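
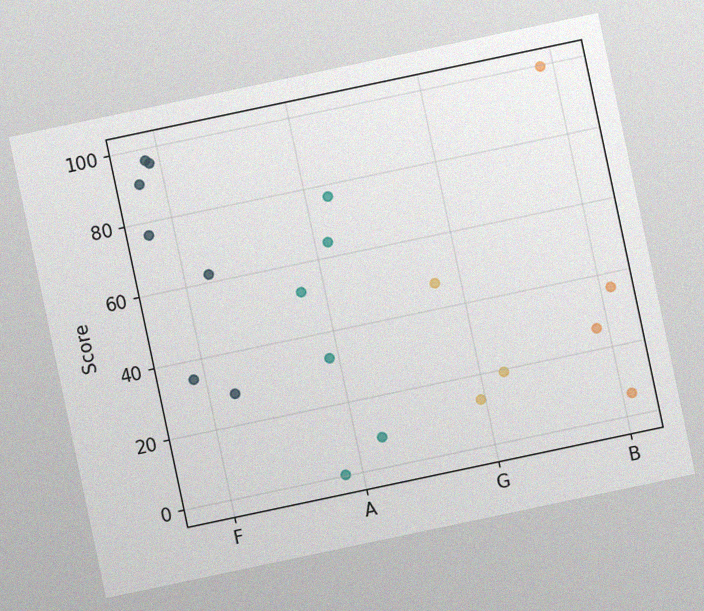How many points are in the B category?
The chart is tilted about 12° counter-clockwise, with some photo noise. Counting the markers in the B column gives 4.

4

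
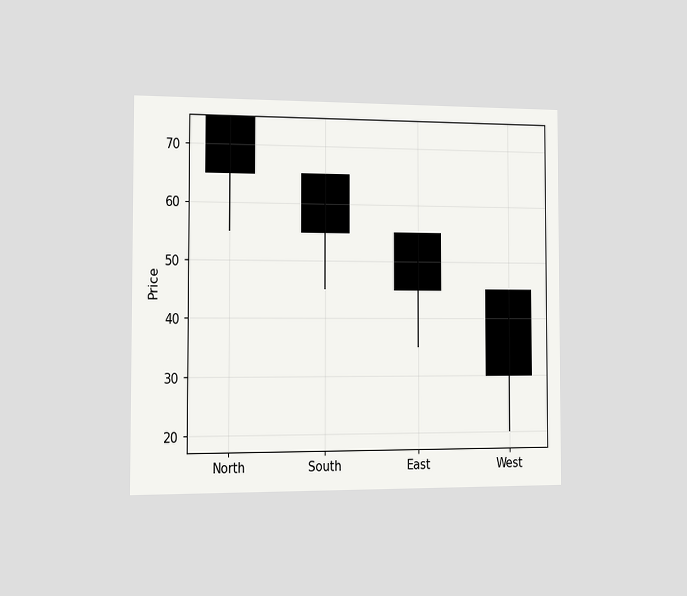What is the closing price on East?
The chart is viewed slightly from the left. The East candle closes at 45.

45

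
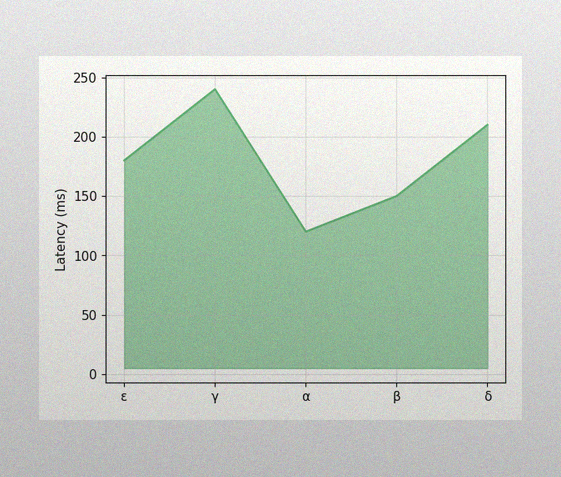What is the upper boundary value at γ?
The image has some photo noise and uneven lighting. At γ the upper boundary is at 240ms.

240ms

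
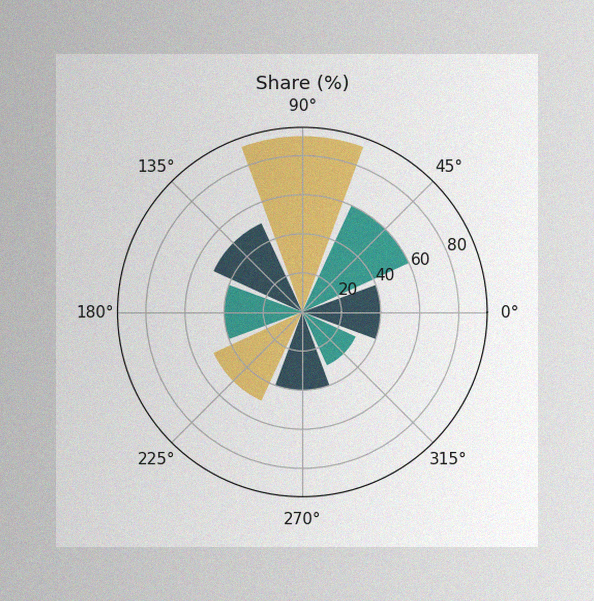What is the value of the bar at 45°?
60%

The image has some photo noise and uneven lighting. The bar at 45° reaches 60% on the radial axis.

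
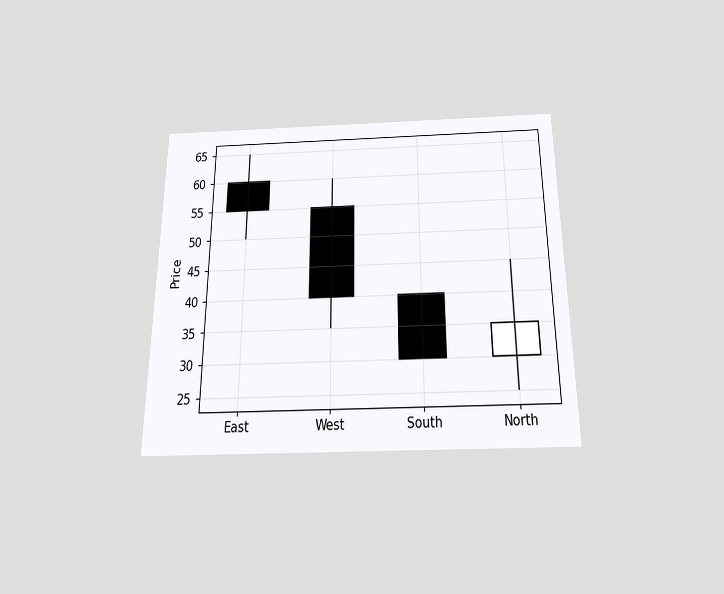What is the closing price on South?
30

The chart is viewed slightly from below. The South candle closes at 30.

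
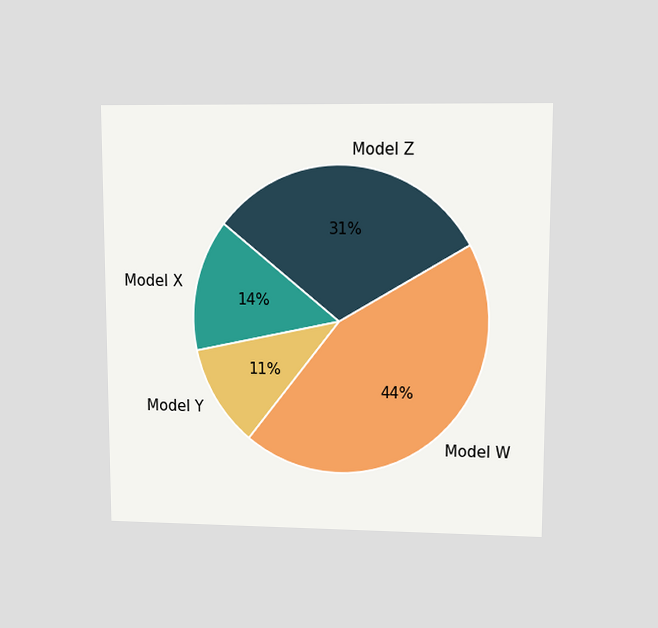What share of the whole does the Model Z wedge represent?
The chart is viewed at a slight angle. The Model Z slice takes up 31% of the pie.

31%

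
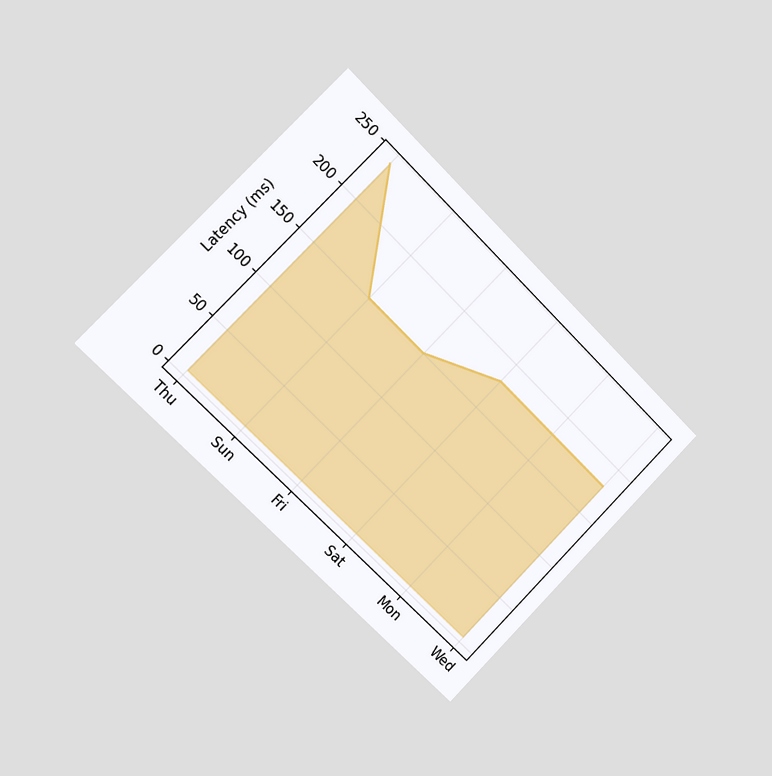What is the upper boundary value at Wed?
The chart is tilted about 45° clockwise and viewed slightly from the left. At Wed the upper boundary is at 180ms.

180ms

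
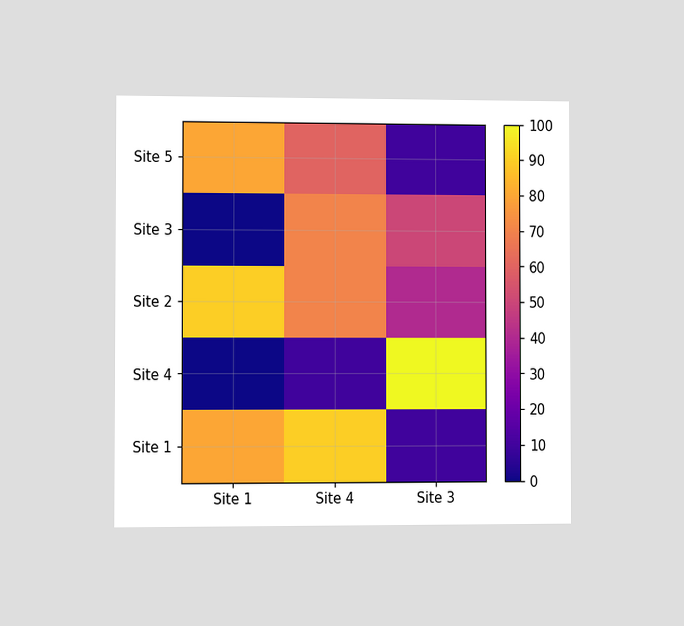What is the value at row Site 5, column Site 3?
10

The chart is viewed slightly from the left. Matching cell (Site 5, Site 3) against the colorbar gives 10.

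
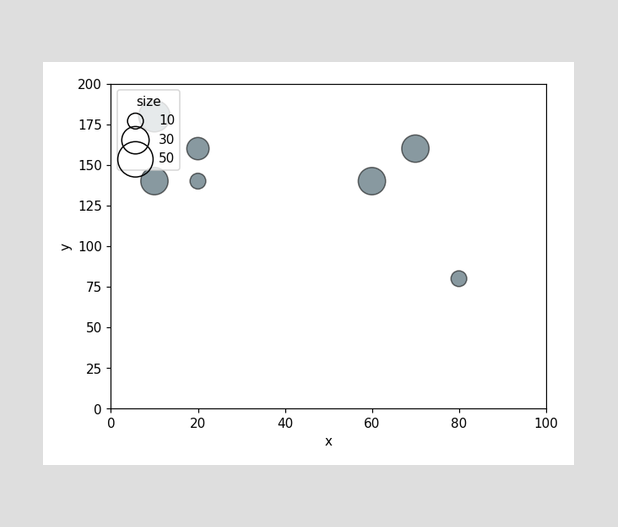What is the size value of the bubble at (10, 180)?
40

Matching the bubble at (10, 180) against the size legend gives 40.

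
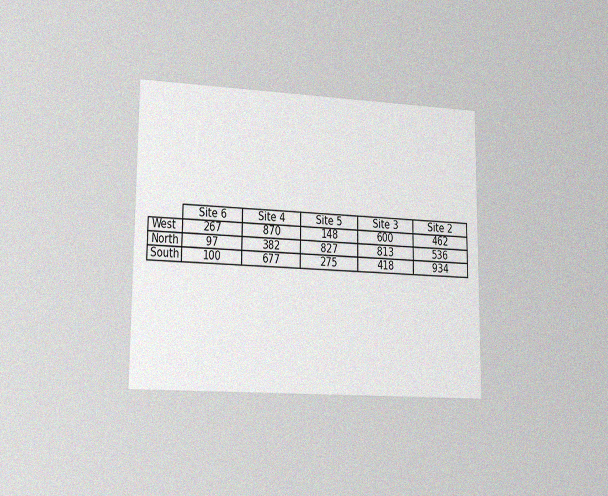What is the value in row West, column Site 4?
The chart is viewed slightly from the left, with some photo noise. The (West, Site 4) cell reads 870.

870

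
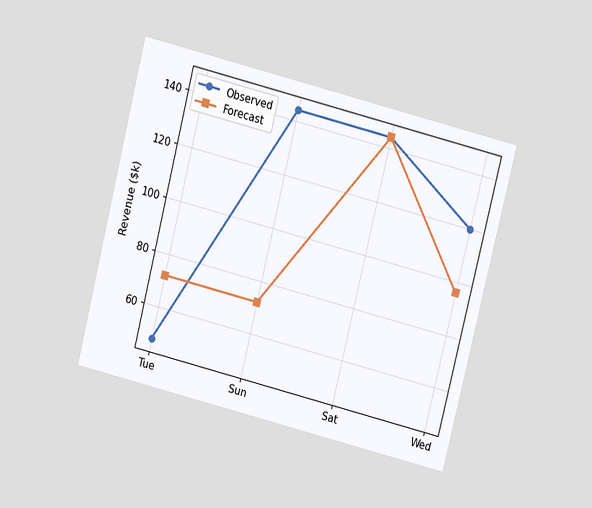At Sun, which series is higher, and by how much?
The chart is tilted about 14° clockwise and viewed slightly from above. At Sun, Observed sits above the other line by $72k.

Observed, by $72k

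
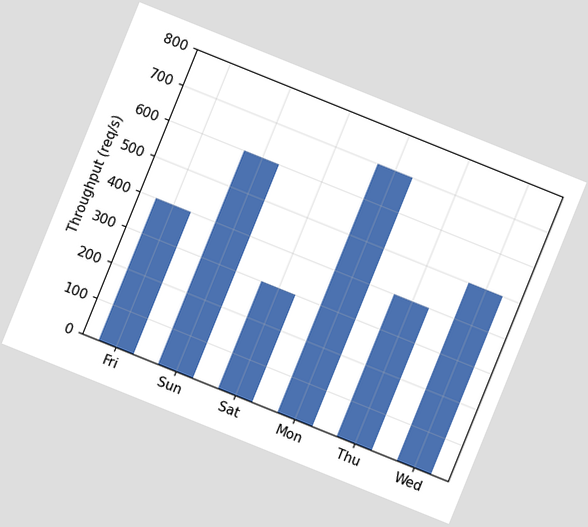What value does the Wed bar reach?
500req/s

The chart is tilted about 22° clockwise. Reading along the chart's y-axis, the Wed bar reaches 500req/s.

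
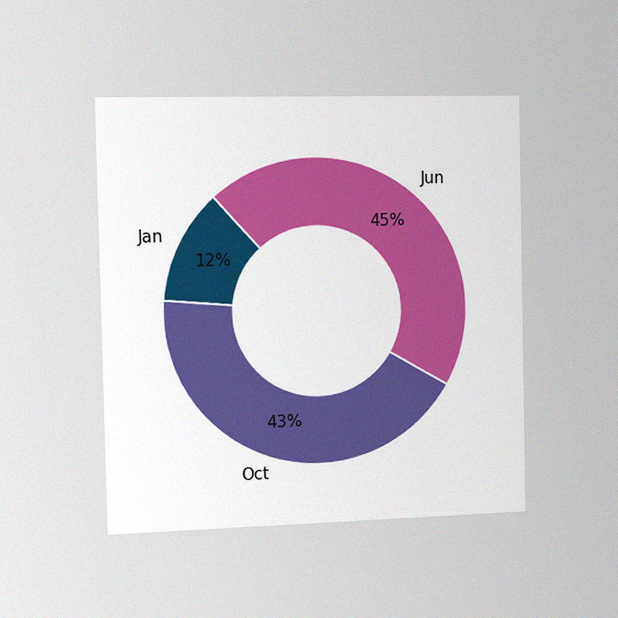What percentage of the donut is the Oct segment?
The chart is viewed slightly from the left, with some photo noise. The Oct segment takes up 43% of the ring.

43%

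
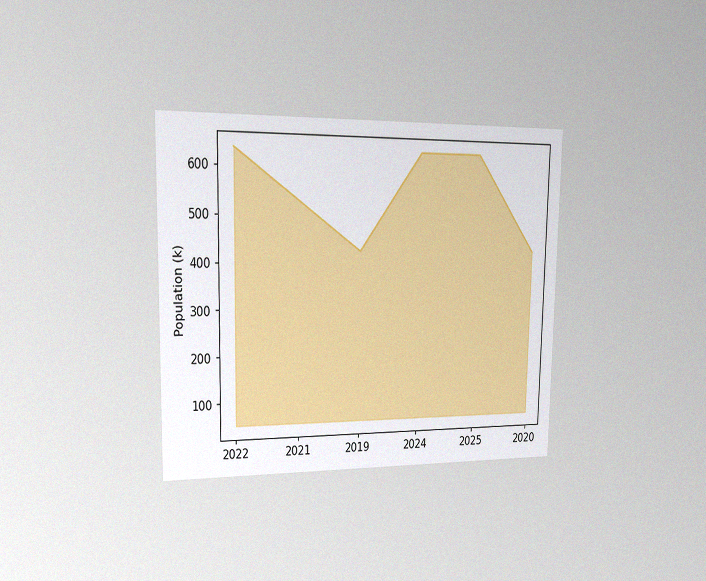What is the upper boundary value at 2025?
636k

The chart is viewed slightly from the left, with some photo noise. At 2025 the upper boundary is at 636k.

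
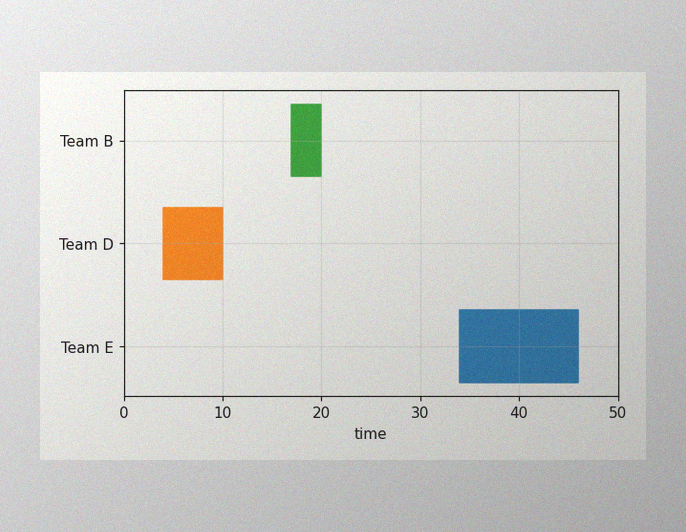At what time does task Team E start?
34

The image has some photo noise and uneven lighting. The Team E bar begins at t=34.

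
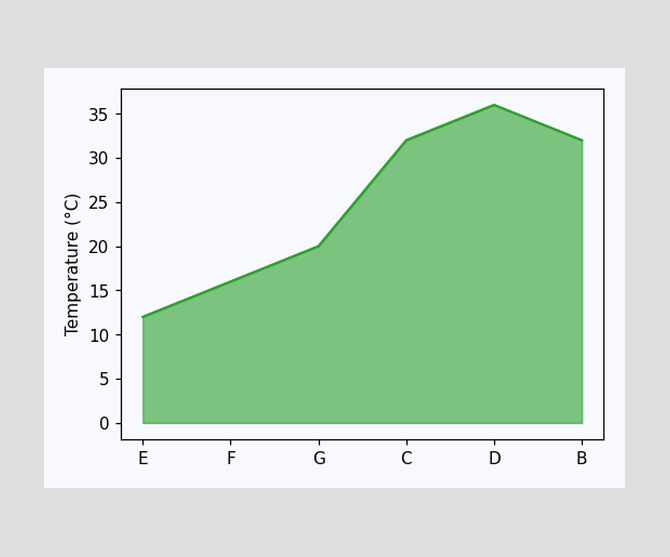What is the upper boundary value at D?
36°C

At D the upper boundary is at 36°C.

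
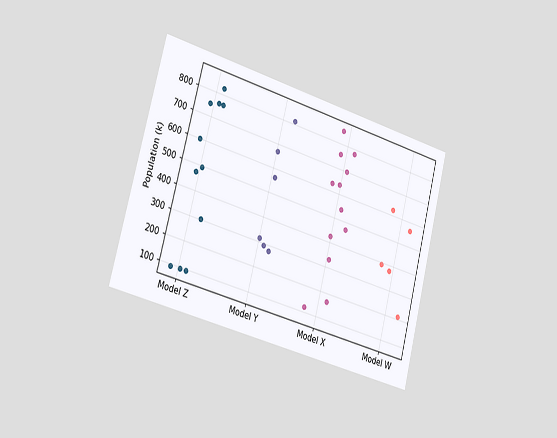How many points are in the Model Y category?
The chart is tilted about 15° clockwise and viewed slightly from the left. Counting the markers in the Model Y column gives 6.

6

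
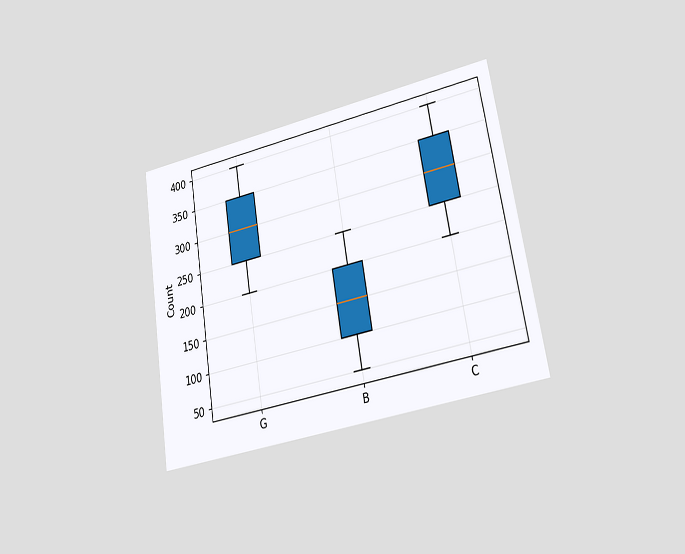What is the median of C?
300

The chart is tilted about 9° counter-clockwise and viewed at a slight angle. The median line in the C box sits at 300.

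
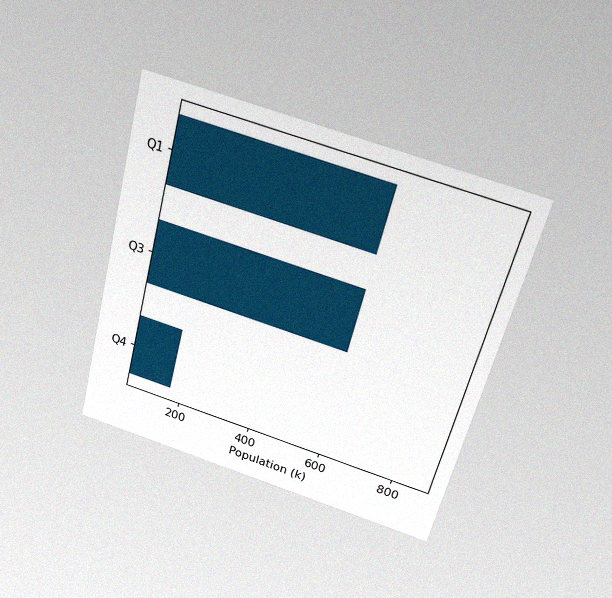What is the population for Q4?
The chart is tilted about 14° clockwise and viewed slightly from above, with some photo noise. Reading along the chart's x-axis, the Q4 bar reaches 170k.

170k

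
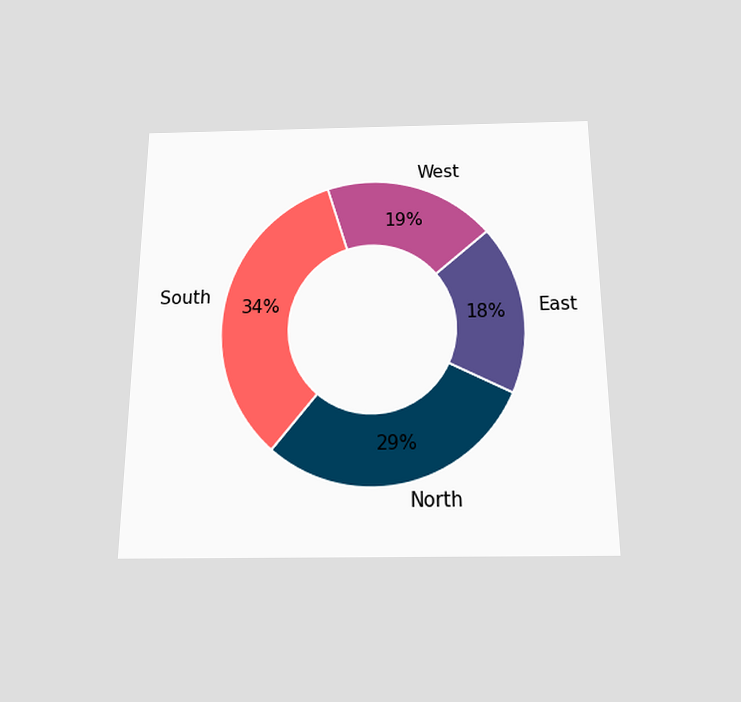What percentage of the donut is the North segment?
29%

The chart is viewed slightly from below. The North segment takes up 29% of the ring.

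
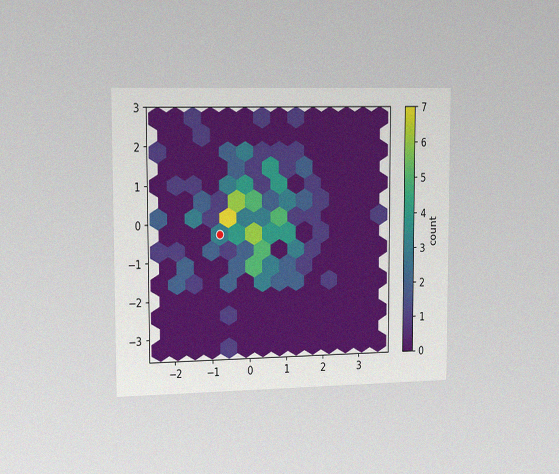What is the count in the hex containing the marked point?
3

The chart is viewed slightly from the left, with some photo noise. The marked hex reads 3 on the colorbar.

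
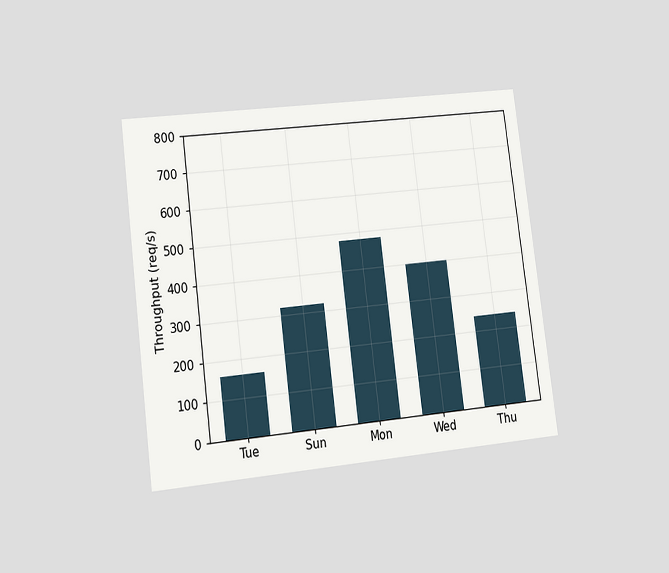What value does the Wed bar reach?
400req/s

The chart is tilted about 7° counter-clockwise and viewed at a slight angle. Reading along the chart's y-axis, the Wed bar reaches 400req/s.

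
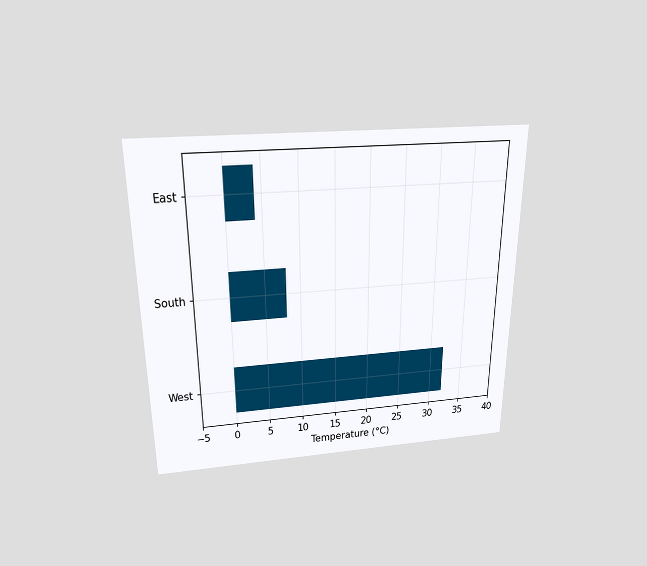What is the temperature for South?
The chart is viewed slightly from above. Reading along the chart's x-axis, the South bar reaches 8°C.

8°C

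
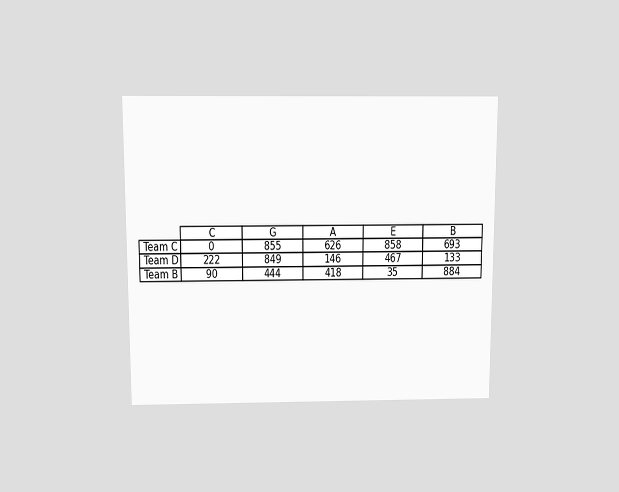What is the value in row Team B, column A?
The chart is viewed slightly from above. The (Team B, A) cell reads 418.

418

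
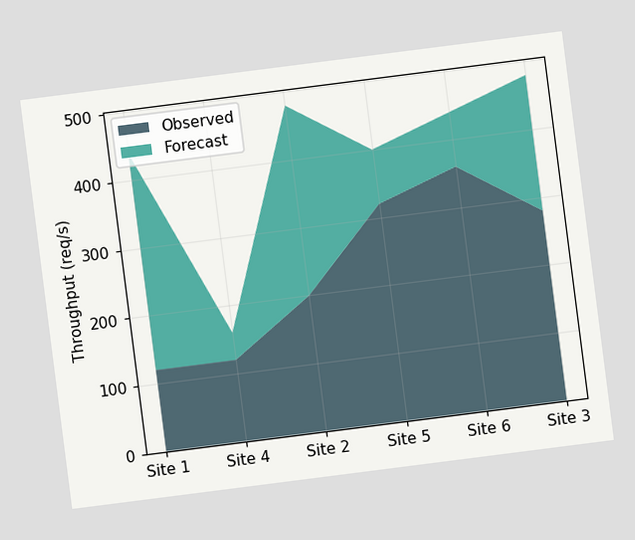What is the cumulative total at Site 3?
The chart is tilted about 7° counter-clockwise. The stacked total at Site 3 reaches 480req/s.

480req/s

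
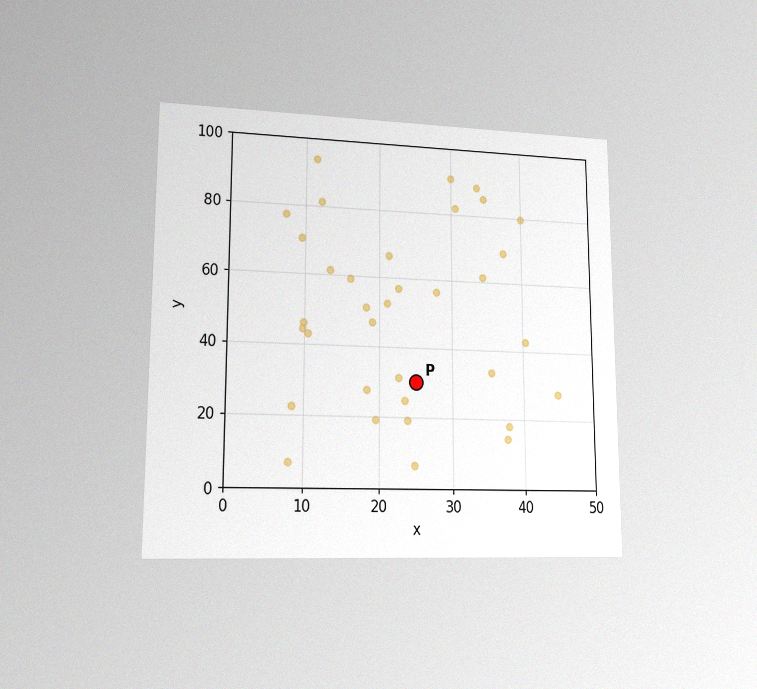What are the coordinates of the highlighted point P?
The chart is viewed at a slight angle, with some photo noise. Following the gridlines from P to each axis, P sits at (25, 30).

(25, 30)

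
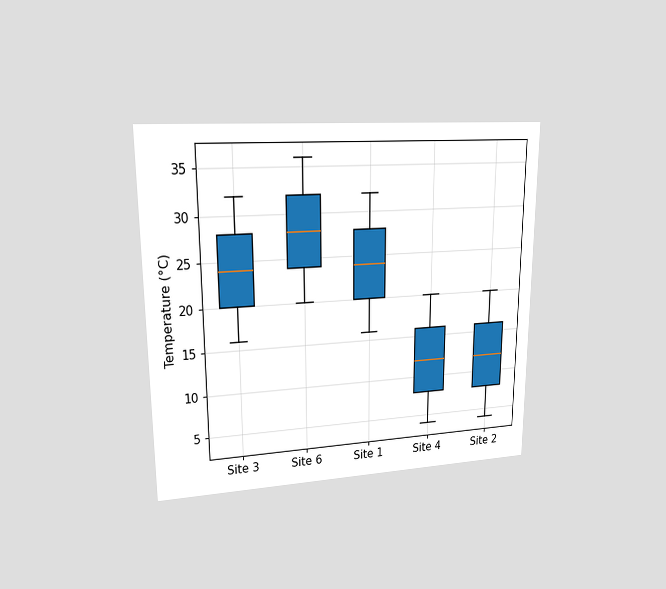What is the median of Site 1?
24°C

The chart is viewed at a slight angle. The median line in the Site 1 box sits at 24°C.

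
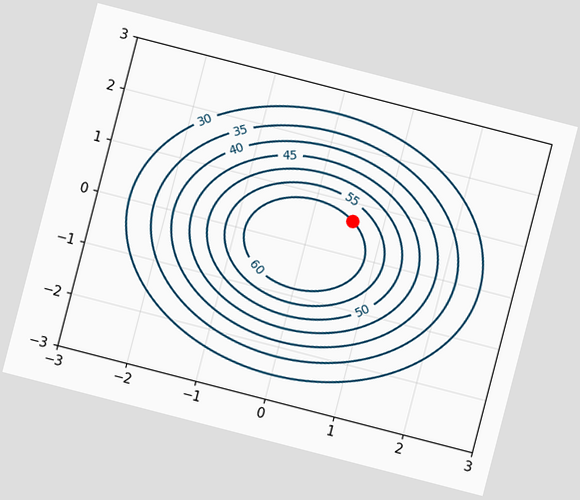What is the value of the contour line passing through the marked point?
The chart is tilted about 14° clockwise. The marked point sits on the contour labelled 60.

60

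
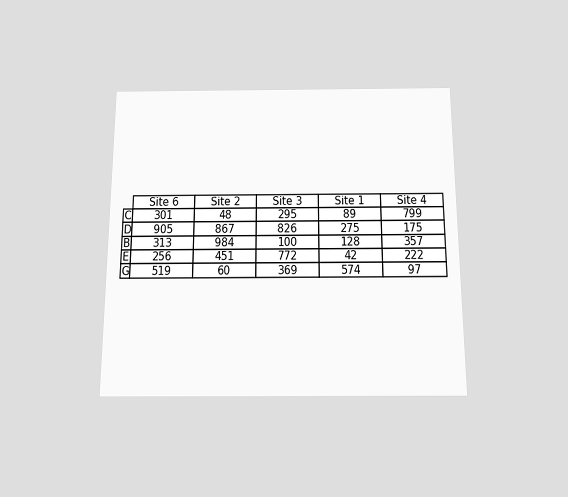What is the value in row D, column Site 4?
The chart is viewed slightly from below. The (D, Site 4) cell reads 175.

175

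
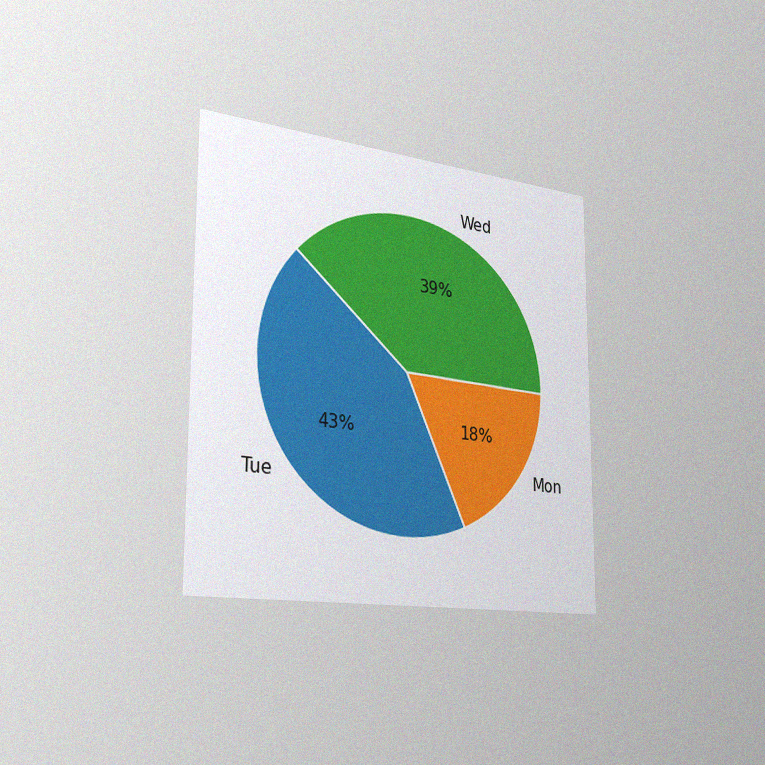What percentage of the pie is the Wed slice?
The chart is viewed slightly from the left, with some photo noise. The Wed slice takes up 39% of the pie.

39%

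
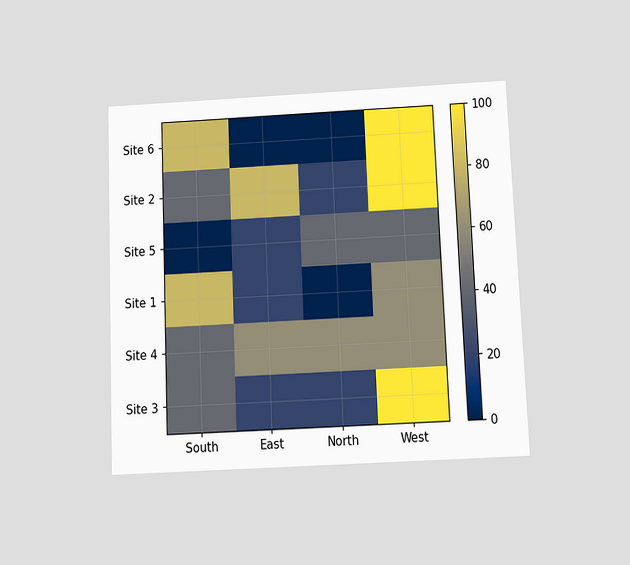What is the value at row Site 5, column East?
The chart is tilted about 2° counter-clockwise and viewed slightly from below. Matching cell (Site 5, East) against the colorbar gives 20.

20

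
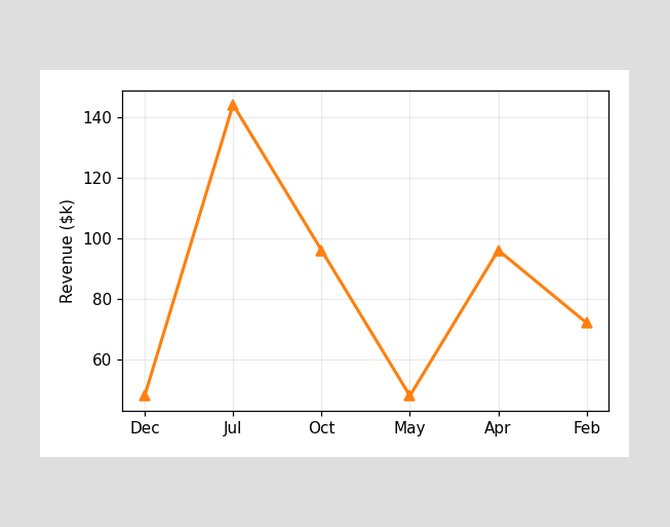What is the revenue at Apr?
$96k

At Apr, the line is at $96k.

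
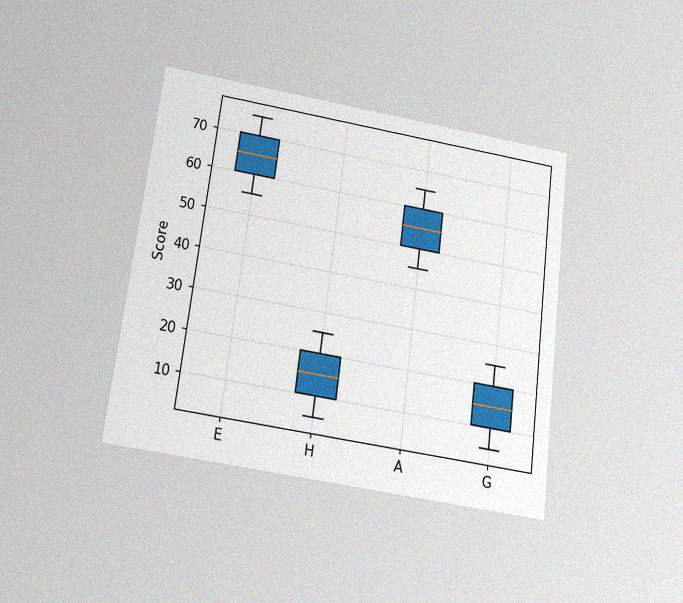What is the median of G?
15

The chart is tilted about 7° clockwise and viewed slightly from below, with some photo noise. The median line in the G box sits at 15.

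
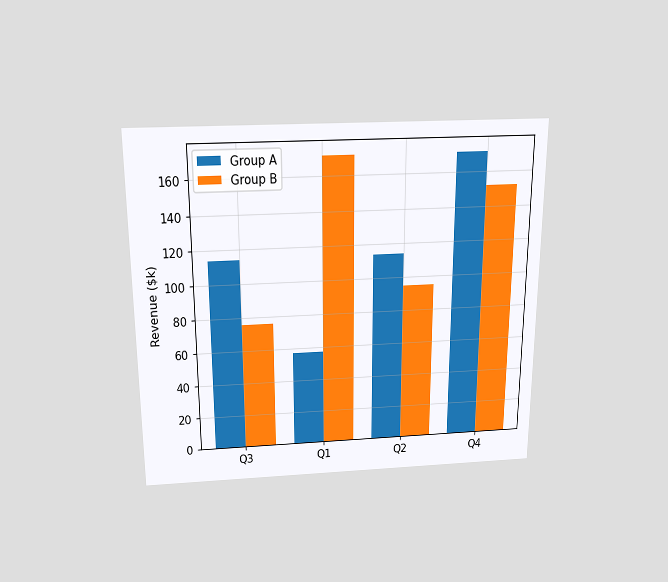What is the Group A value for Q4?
The chart is viewed slightly from above. The Group A bar at Q4 reaches $171k on the y-axis.

$171k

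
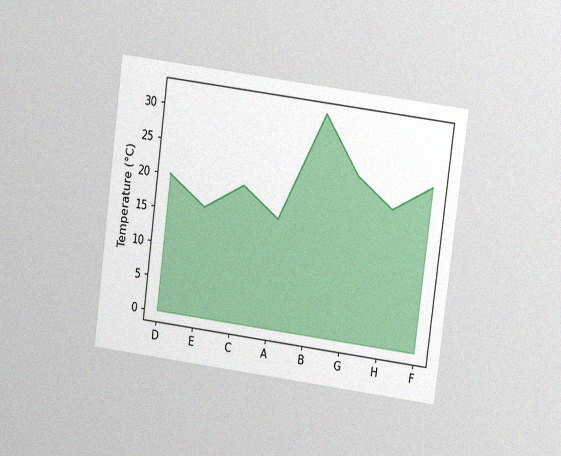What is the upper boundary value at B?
The chart is tilted about 7° clockwise and viewed at a slight angle, with some photo noise. At B the upper boundary is at 32°C.

32°C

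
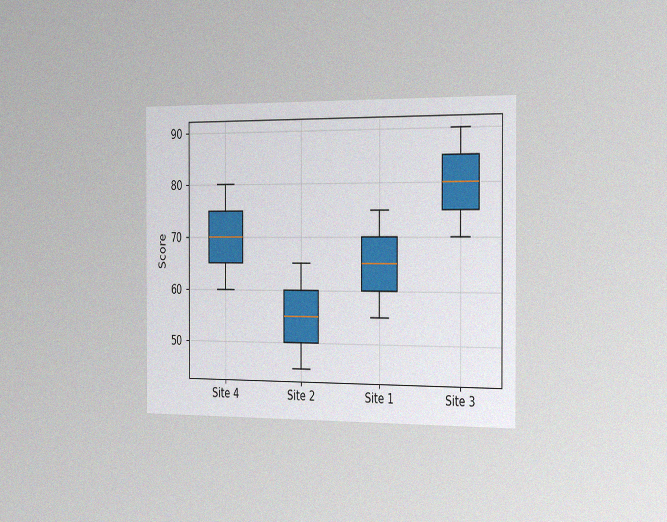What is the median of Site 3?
80

The chart is viewed slightly from the right, with some photo noise. The median line in the Site 3 box sits at 80.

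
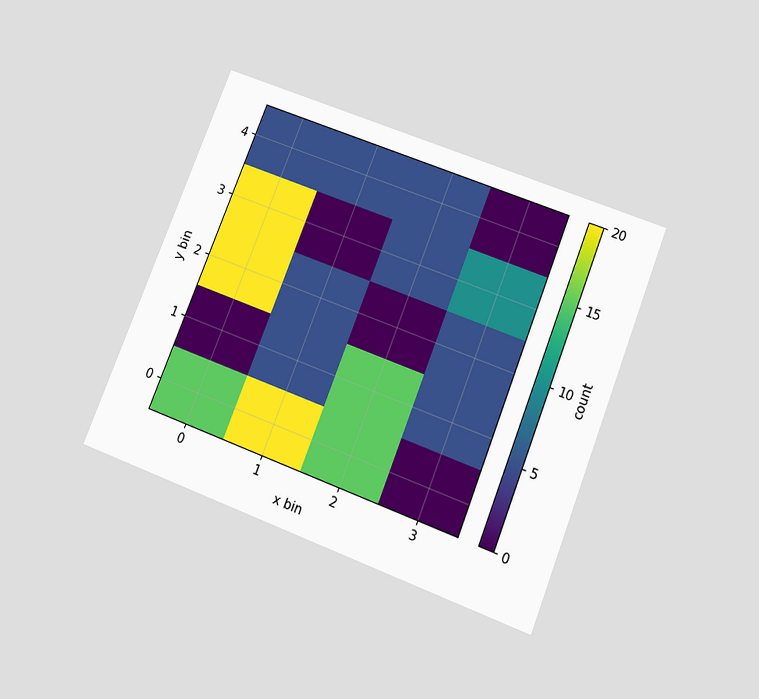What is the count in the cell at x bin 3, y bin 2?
5

The chart is tilted about 21° clockwise and viewed slightly from below. Matching the cell (3, 2) against the colorbar gives 5.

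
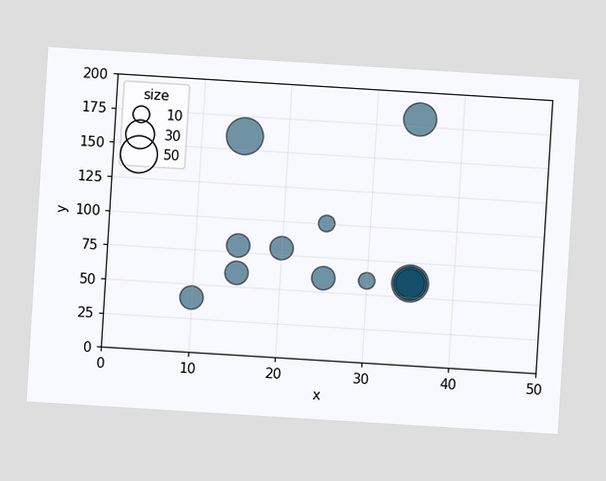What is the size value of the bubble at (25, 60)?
20

The chart is tilted about 4° clockwise. Matching the bubble at (25, 60) against the size legend gives 20.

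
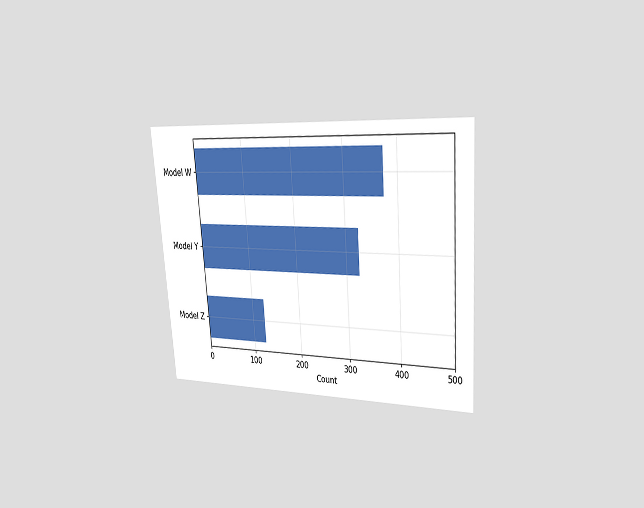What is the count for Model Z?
The chart is tilted about 4° counter-clockwise and viewed slightly from the right. Reading along the chart's x-axis, the Model Z bar reaches 125.

125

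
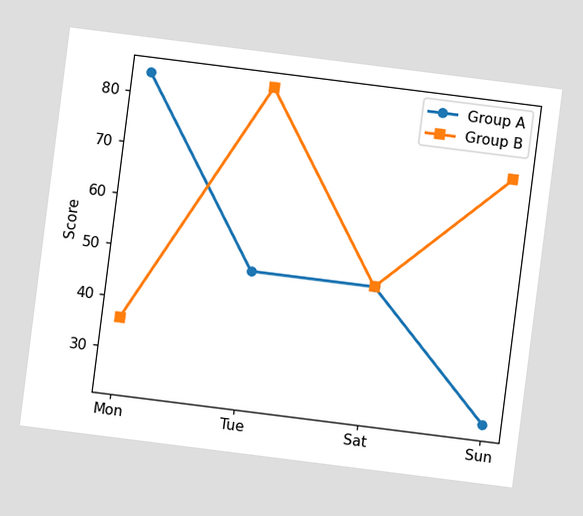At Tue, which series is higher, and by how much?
The chart is tilted about 7° clockwise. At Tue, Group B sits above the other line by 36.

Group B, by 36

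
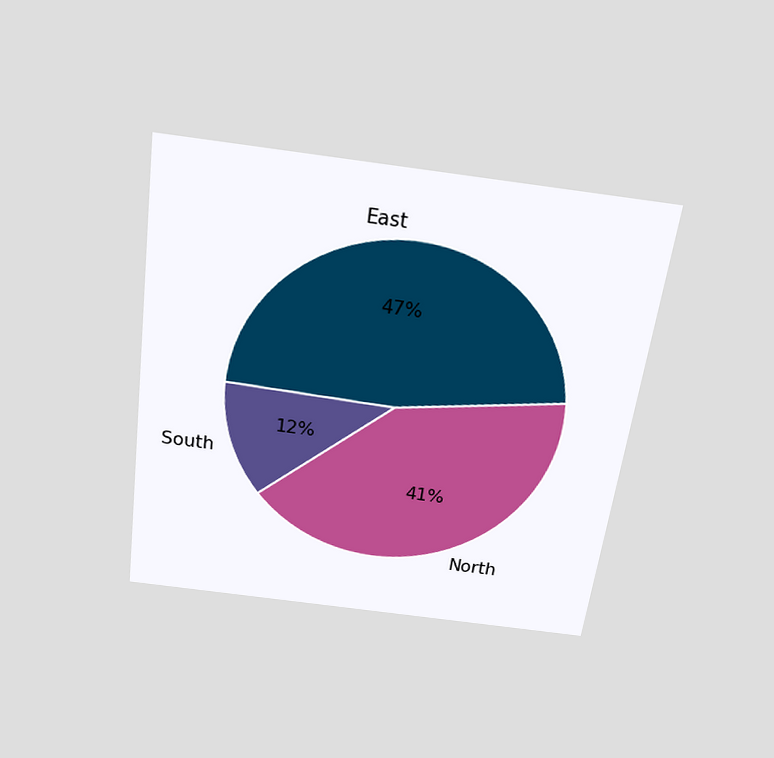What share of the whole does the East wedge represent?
47%

The chart is tilted about 8° clockwise and viewed slightly from above. The East slice takes up 47% of the pie.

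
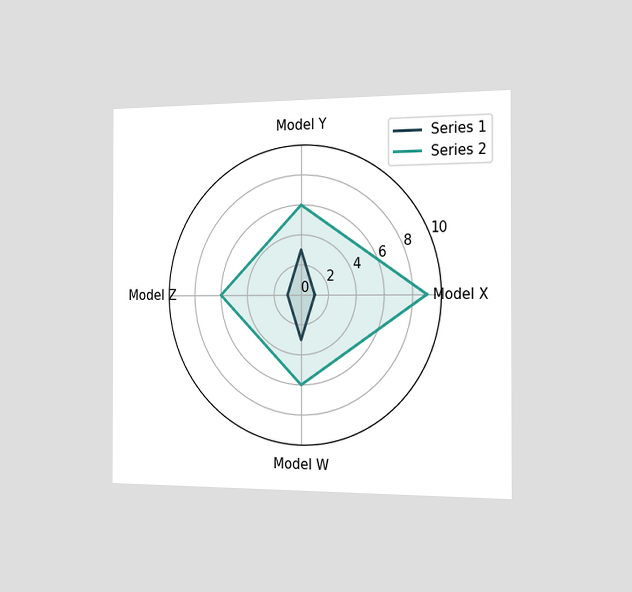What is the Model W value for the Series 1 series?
3

The chart is viewed slightly from the right. On the Model W axis, Series 1 reaches 3.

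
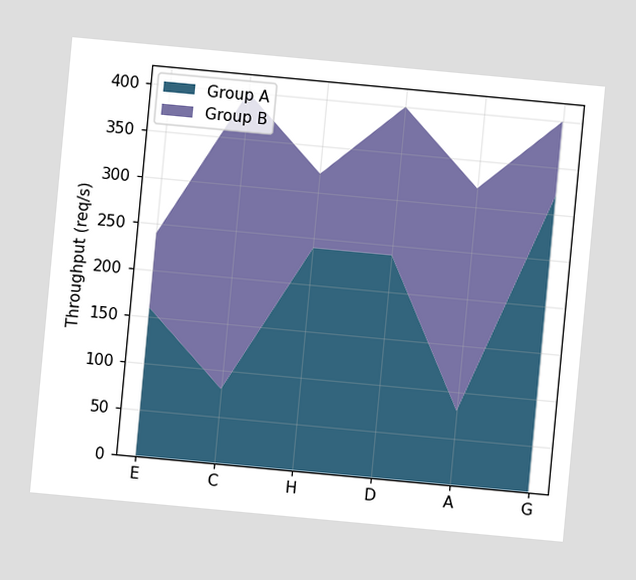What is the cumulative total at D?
The chart is tilted about 5° clockwise. The stacked total at D reaches 400req/s.

400req/s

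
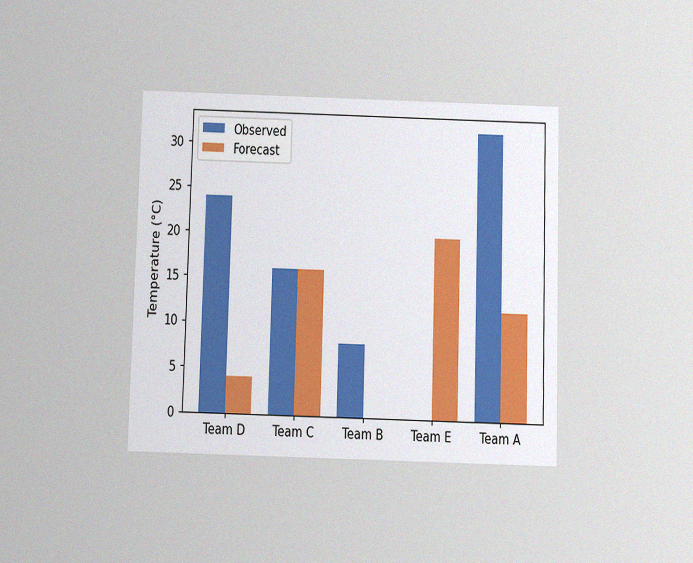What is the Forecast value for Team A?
The chart is viewed slightly from below, with some photo noise. The Forecast bar at Team A reaches 12°C on the y-axis.

12°C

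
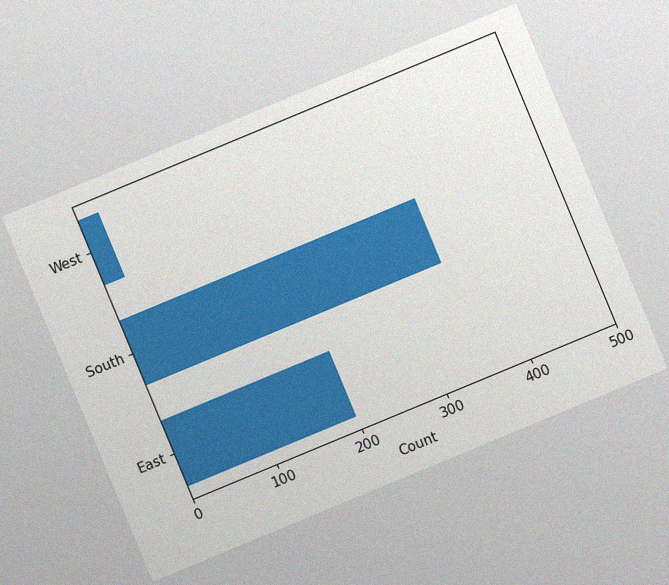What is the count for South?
350

The chart is tilted about 23° counter-clockwise, with some photo noise. Reading along the chart's x-axis, the South bar reaches 350.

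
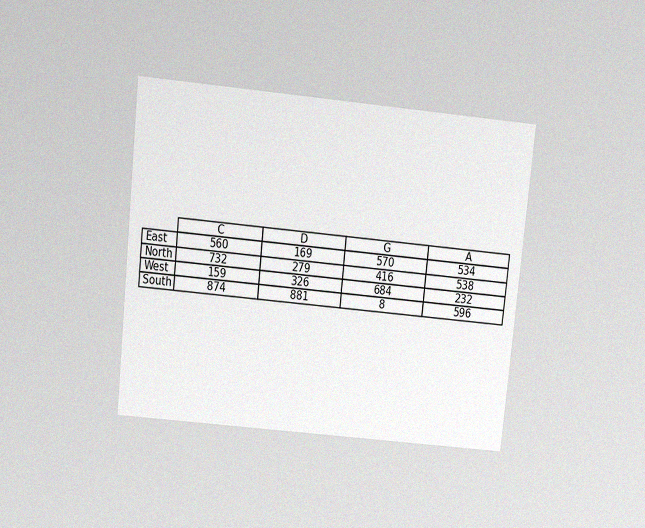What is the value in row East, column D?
169

The chart is tilted about 6° clockwise and viewed slightly from above, with some photo noise. The (East, D) cell reads 169.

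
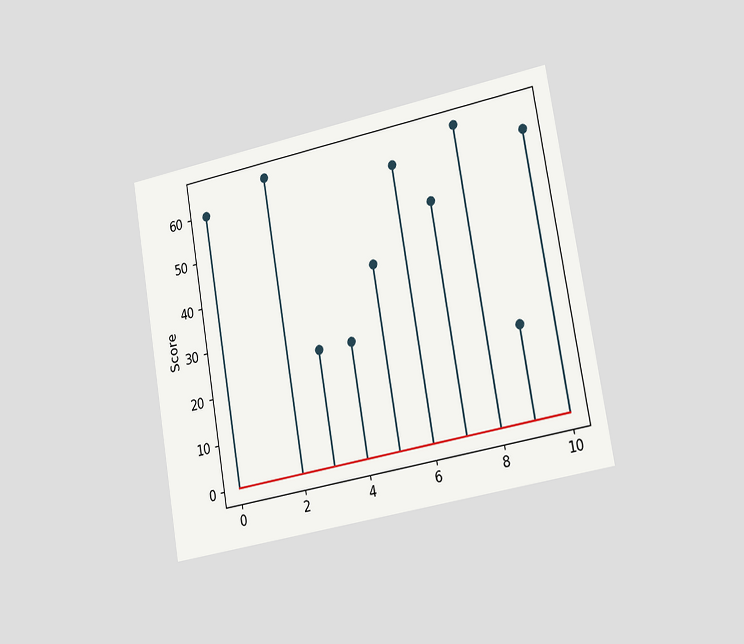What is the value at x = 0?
60

The chart is tilted about 10° counter-clockwise and viewed slightly from the right. The stem at x=0 reaches 60.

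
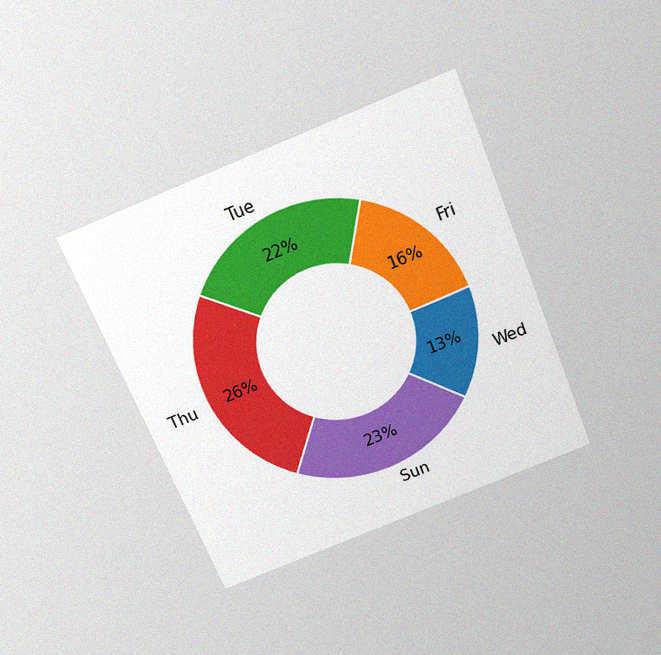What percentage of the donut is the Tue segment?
22%

The chart is tilted about 22° counter-clockwise and viewed slightly from above, with some photo noise. The Tue segment takes up 22% of the ring.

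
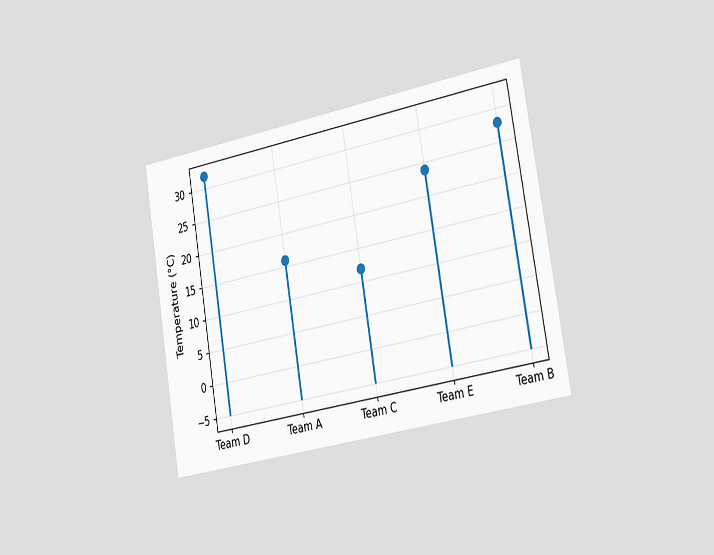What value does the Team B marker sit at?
28°C

The chart is tilted about 10° counter-clockwise and viewed slightly from the right. The Team B marker sits at 28°C.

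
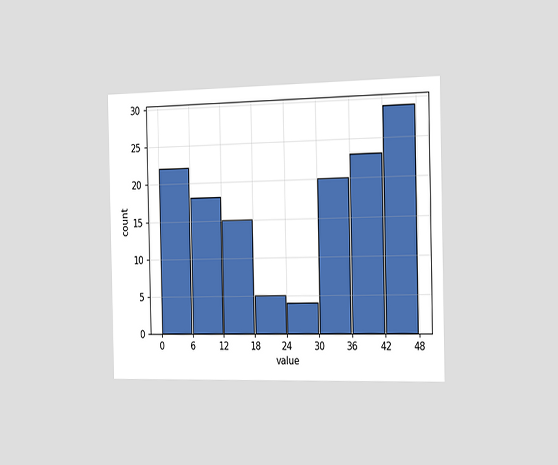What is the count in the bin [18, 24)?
5

The chart is viewed slightly from the right. The [18, 24) bin has height 5.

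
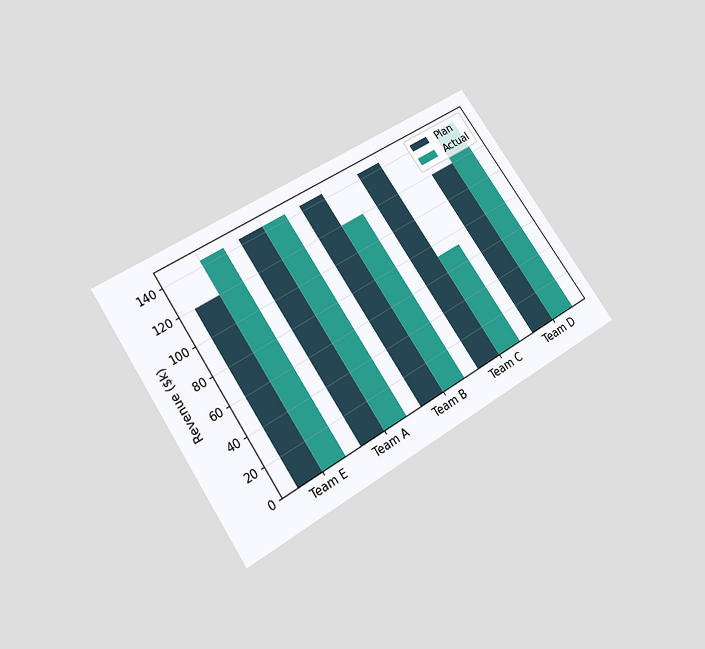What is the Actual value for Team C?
$72k

The chart is tilted about 34° counter-clockwise and viewed slightly from below. The Actual bar at Team C reaches $72k on the y-axis.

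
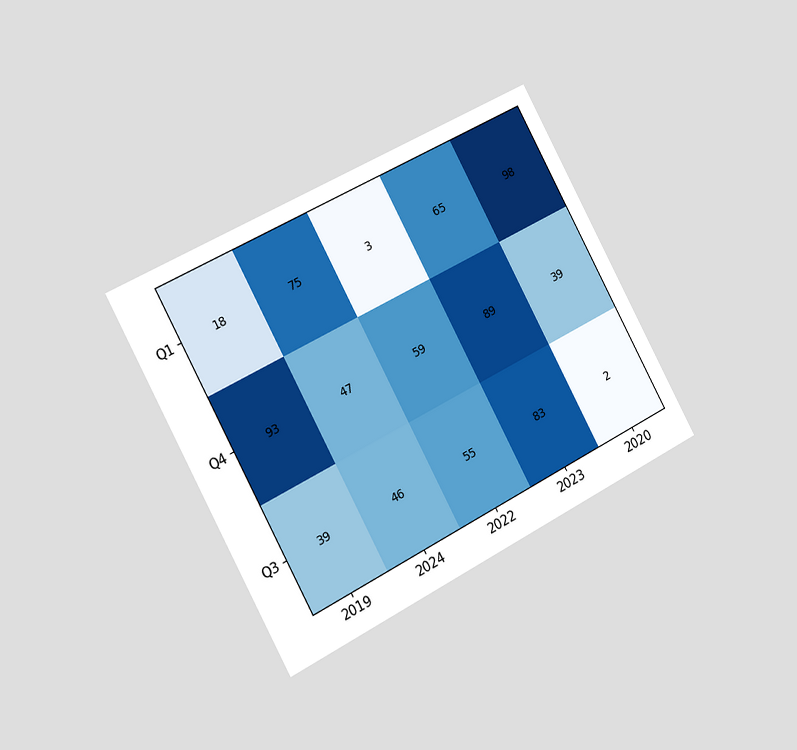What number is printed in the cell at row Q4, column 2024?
The chart is tilted about 28° counter-clockwise and viewed slightly from the left. The (Q4, 2024) cell reads 47.

47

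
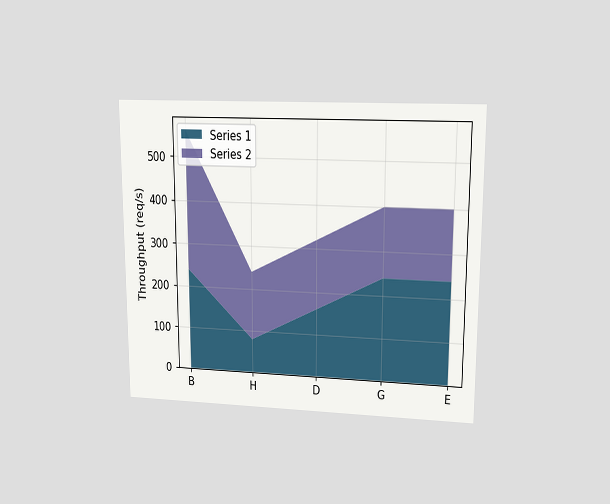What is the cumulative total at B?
The chart is viewed at a slight angle. The stacked total at B reaches 560req/s.

560req/s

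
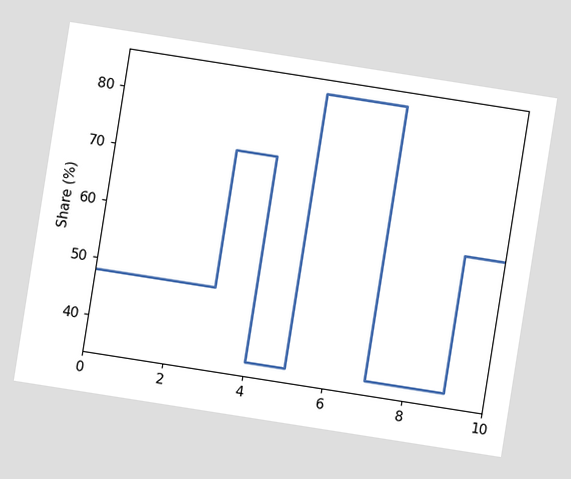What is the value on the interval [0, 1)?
48%

The chart is tilted about 9° clockwise. On [0, 1) the step sits at 48%.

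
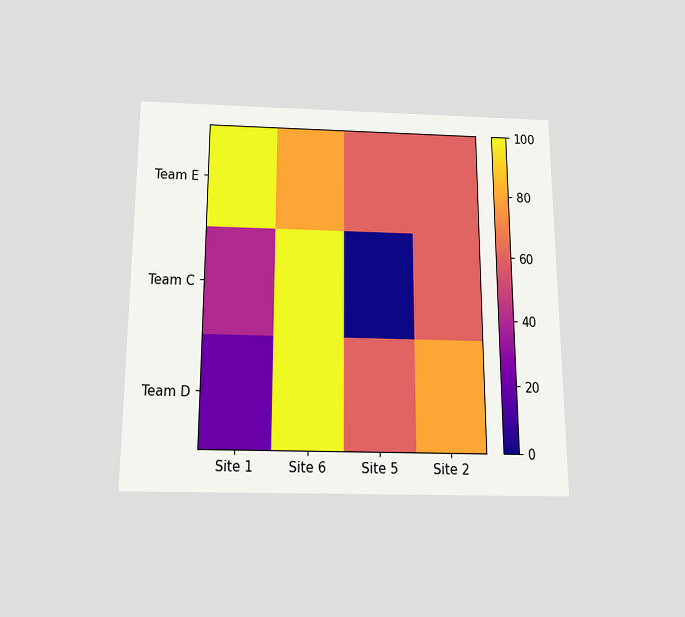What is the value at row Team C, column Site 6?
The chart is viewed slightly from below. Matching cell (Team C, Site 6) against the colorbar gives 100.

100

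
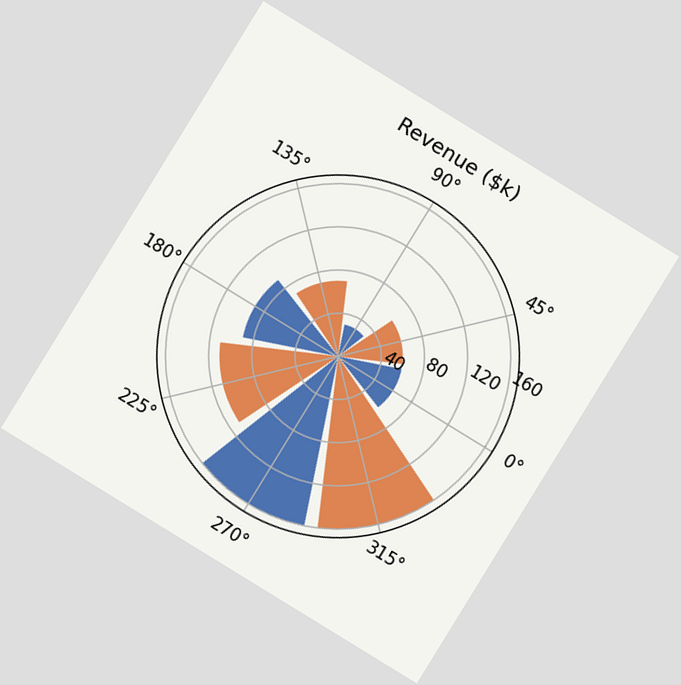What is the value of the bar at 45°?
The chart is tilted about 32° clockwise. The bar at 45° reaches $60k on the radial axis.

$60k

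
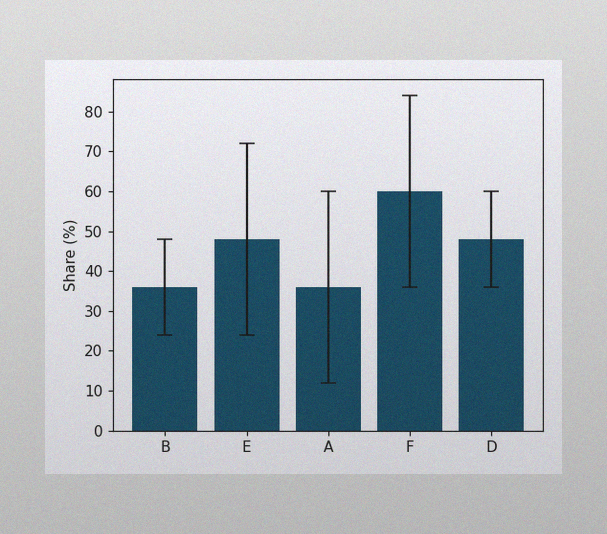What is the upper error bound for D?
The image has some photo noise and uneven lighting. The D bar's upper whisker reaches 60%.

60%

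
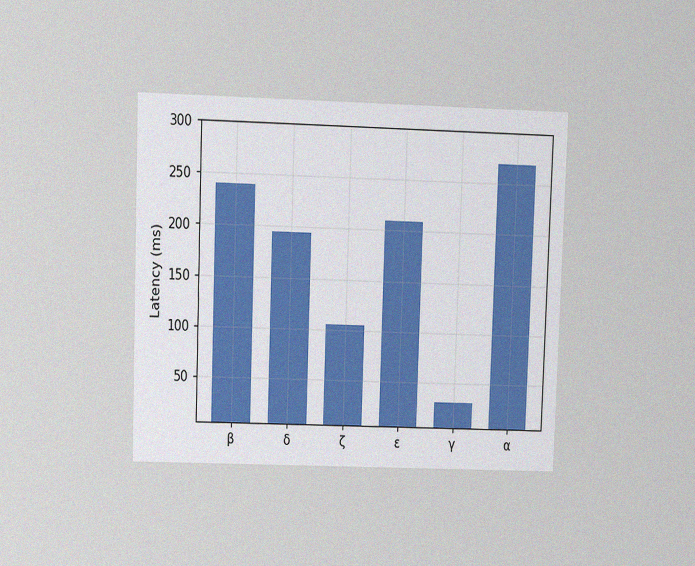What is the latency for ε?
210ms

The chart is tilted about 2° clockwise and viewed at a slight angle, with some photo noise. Reading along the chart's y-axis, the ε bar reaches 210ms.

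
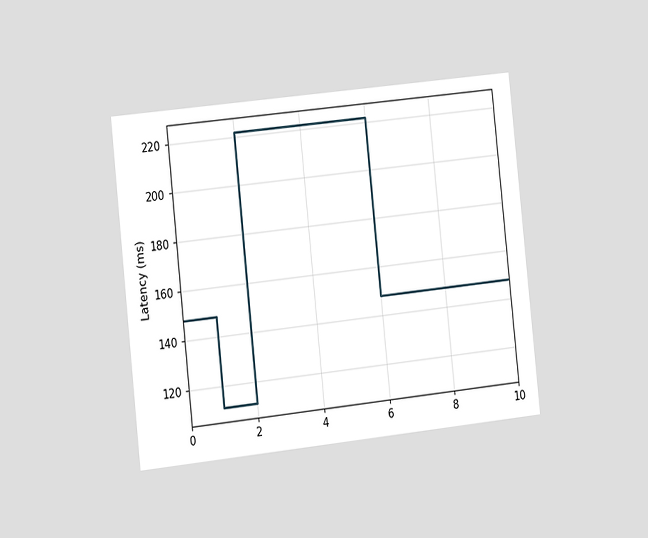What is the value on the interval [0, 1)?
The chart is tilted about 6° counter-clockwise and viewed slightly from the left. On [0, 1) the step sits at 148ms.

148ms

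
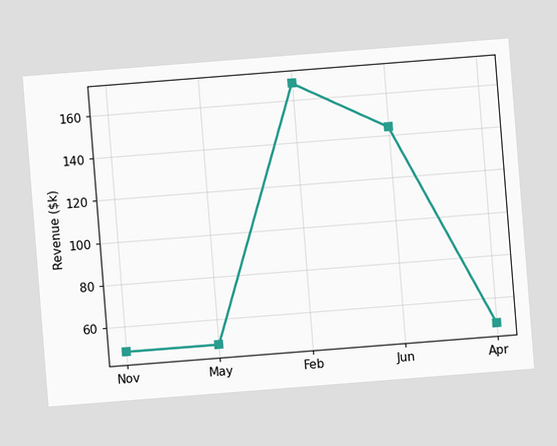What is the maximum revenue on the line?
The chart is tilted about 4° counter-clockwise. The highest point is at Feb, and reading across to the y-axis gives $168k.

$168k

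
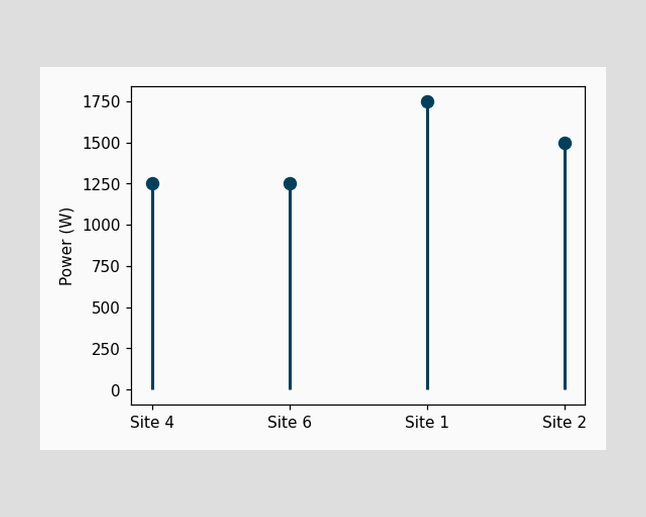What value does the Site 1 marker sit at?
1750W

The Site 1 marker sits at 1750W.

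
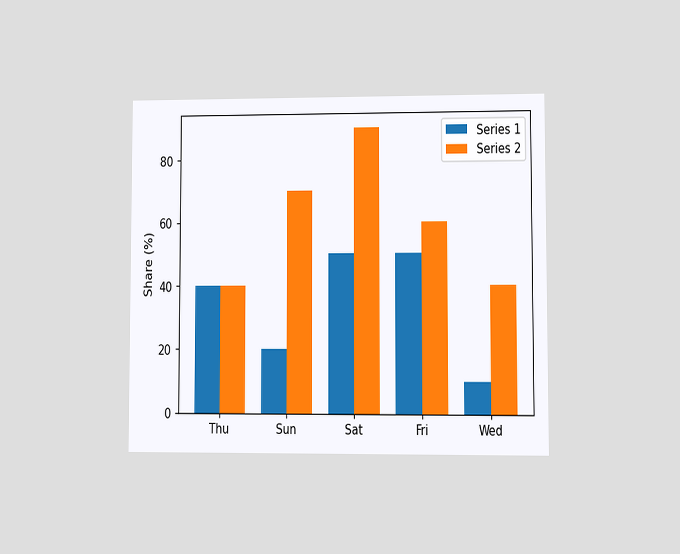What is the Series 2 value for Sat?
The chart is viewed at a slight angle. The Series 2 bar at Sat reaches 90% on the y-axis.

90%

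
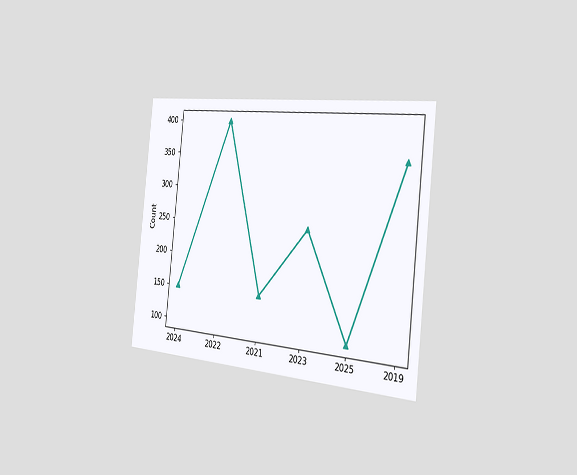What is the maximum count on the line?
The chart is tilted about 6° clockwise and viewed slightly from the right. The highest point is at 2022, and reading across to the y-axis gives 400.

400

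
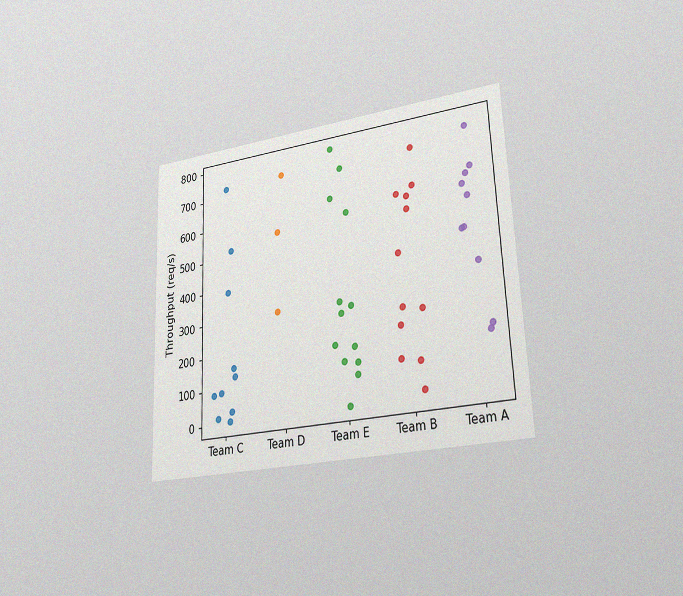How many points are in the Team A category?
The chart is tilted about 2° counter-clockwise and viewed slightly from the right, with some photo noise. Counting the markers in the Team A column gives 10.

10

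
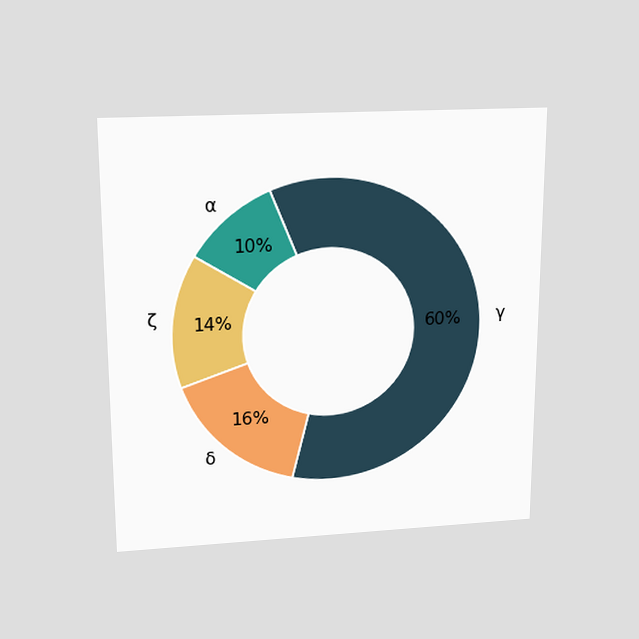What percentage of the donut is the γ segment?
The chart is viewed slightly from above. The γ segment takes up 60% of the ring.

60%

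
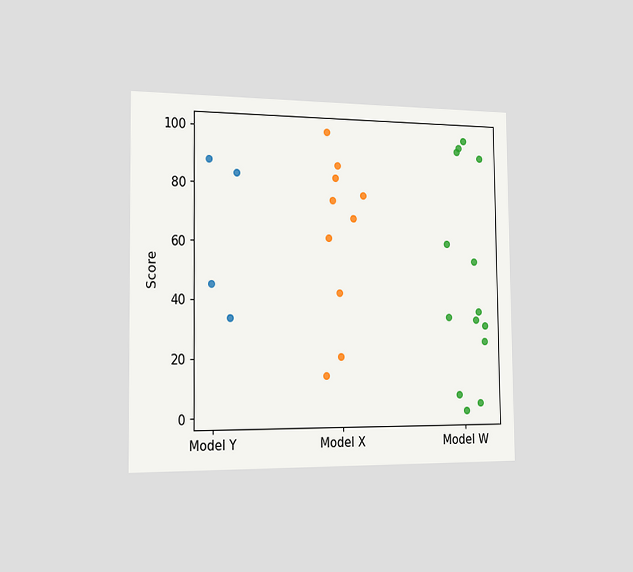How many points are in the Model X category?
The chart is viewed slightly from the left. Counting the markers in the Model X column gives 10.

10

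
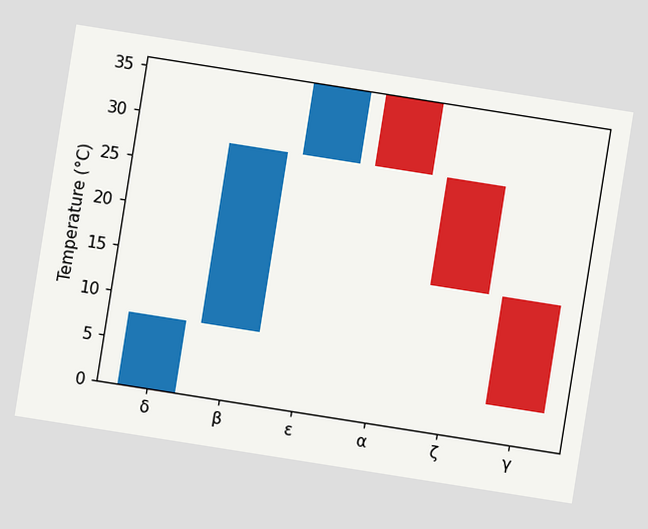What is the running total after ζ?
The chart is tilted about 9° clockwise. After ζ the running total reaches 16°C.

16°C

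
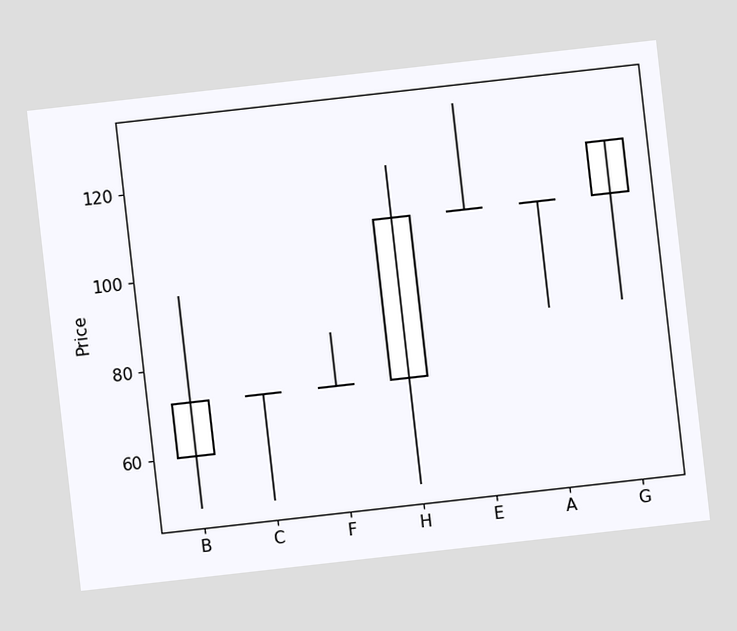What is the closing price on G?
120

The chart is tilted about 6° counter-clockwise. The G candle closes at 120.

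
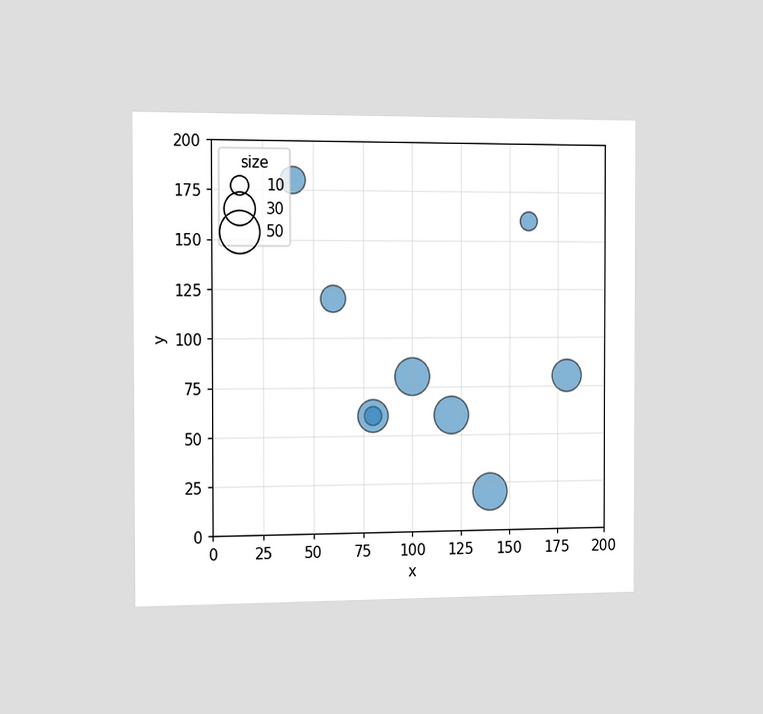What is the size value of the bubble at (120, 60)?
40

The chart is viewed slightly from the left. Matching the bubble at (120, 60) against the size legend gives 40.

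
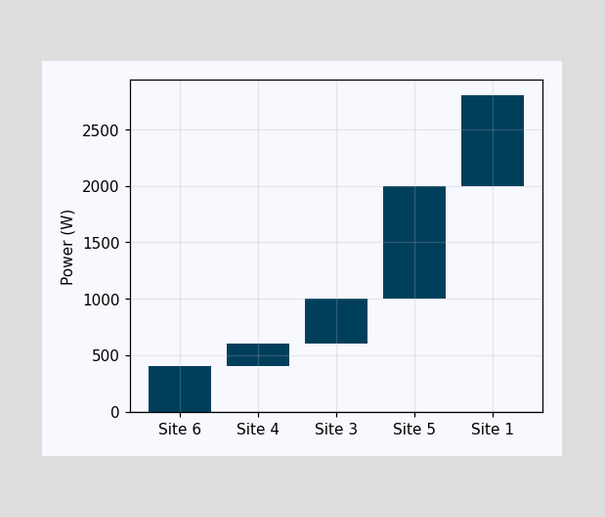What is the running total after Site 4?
600W

After Site 4 the running total reaches 600W.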